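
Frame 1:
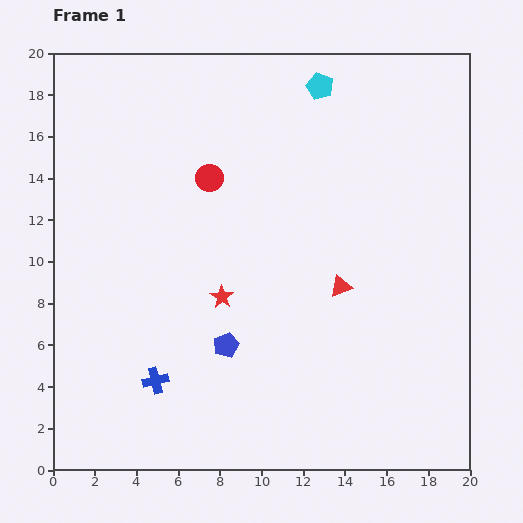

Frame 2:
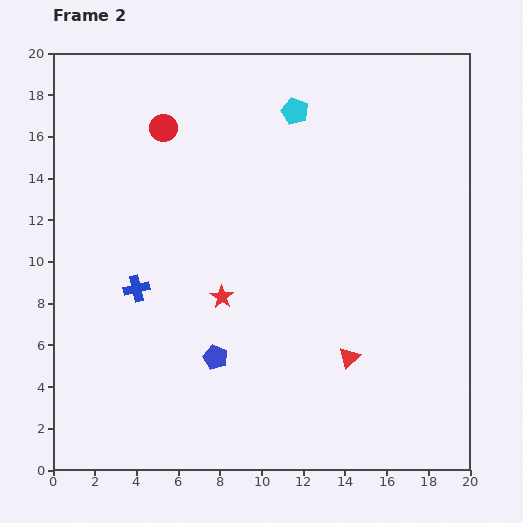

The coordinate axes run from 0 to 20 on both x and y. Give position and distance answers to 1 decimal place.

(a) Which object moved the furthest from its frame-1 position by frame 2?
the blue cross

(moved 4.5; next 3.4)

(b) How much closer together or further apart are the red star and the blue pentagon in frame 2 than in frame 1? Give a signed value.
+0.6

Distance in frame 1: 2.3. Distance in frame 2: 2.9.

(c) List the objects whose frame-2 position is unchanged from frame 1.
the red star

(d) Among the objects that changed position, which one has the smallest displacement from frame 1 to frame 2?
the blue pentagon

(moved 0.8)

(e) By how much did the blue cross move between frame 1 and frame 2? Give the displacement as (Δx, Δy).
(-0.9, 4.4)

The blue cross was at (4.9, 4.3) in frame 1 and (4.0, 8.7) in frame 2.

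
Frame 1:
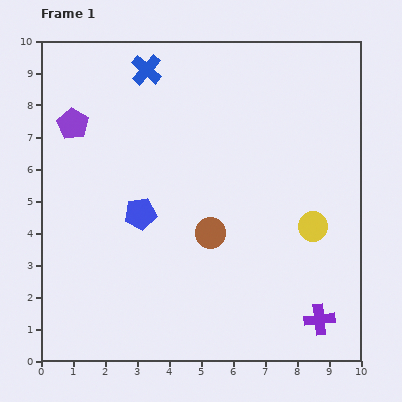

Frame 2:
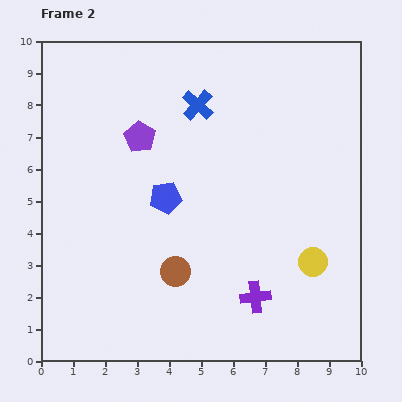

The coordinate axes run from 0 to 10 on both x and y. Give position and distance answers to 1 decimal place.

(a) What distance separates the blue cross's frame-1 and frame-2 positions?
1.9

The blue cross moved from (3.3, 9.1) to (4.9, 8.0), a distance of √(1.6² + 1.1²) ≈ 1.9.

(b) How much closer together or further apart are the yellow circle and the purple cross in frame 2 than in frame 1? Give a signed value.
-0.8

Distance in frame 1: 2.9. Distance in frame 2: 2.1.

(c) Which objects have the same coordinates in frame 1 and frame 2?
none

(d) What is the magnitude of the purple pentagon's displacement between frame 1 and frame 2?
2.1

The purple pentagon moved from (1.0, 7.4) to (3.1, 7.0), a distance of √(2.1² + 0.4²) ≈ 2.1.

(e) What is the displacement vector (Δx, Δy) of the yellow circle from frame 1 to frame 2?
(0.0, -1.1)

The yellow circle was at (8.5, 4.2) in frame 1 and (8.5, 3.1) in frame 2.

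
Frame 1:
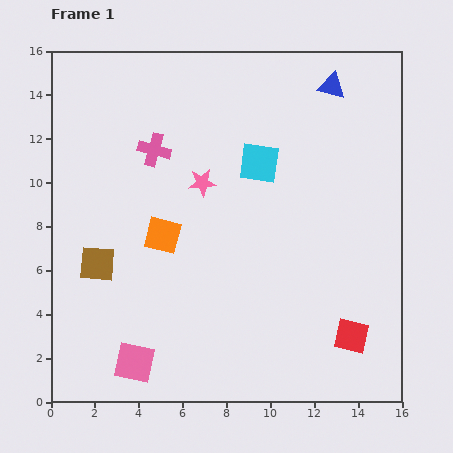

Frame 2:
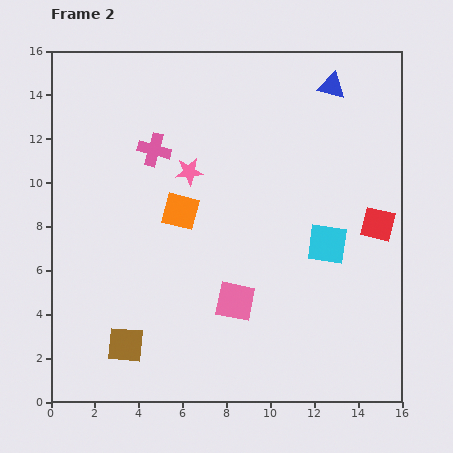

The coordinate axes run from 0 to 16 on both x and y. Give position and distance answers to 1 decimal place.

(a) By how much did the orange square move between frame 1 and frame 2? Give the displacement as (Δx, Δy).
(0.8, 1.1)

The orange square was at (5.1, 7.6) in frame 1 and (5.9, 8.7) in frame 2.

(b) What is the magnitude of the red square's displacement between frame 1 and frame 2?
5.2

The red square moved from (13.7, 3.0) to (14.9, 8.1), a distance of √(1.2² + 5.1²) ≈ 5.2.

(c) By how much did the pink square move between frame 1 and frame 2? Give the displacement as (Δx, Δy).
(4.6, 2.8)

The pink square was at (3.8, 1.8) in frame 1 and (8.4, 4.6) in frame 2.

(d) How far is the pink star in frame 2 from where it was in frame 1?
0.8

The pink star moved from (6.9, 10.0) to (6.3, 10.5), a distance of √(0.6² + 0.5²) ≈ 0.8.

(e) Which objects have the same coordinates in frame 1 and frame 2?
the pink cross, the blue triangle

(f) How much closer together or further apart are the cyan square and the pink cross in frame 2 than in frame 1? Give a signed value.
+4.2

Distance in frame 1: 4.8. Distance in frame 2: 9.0.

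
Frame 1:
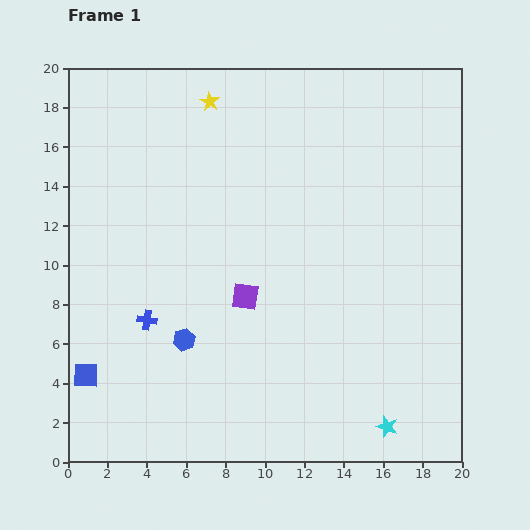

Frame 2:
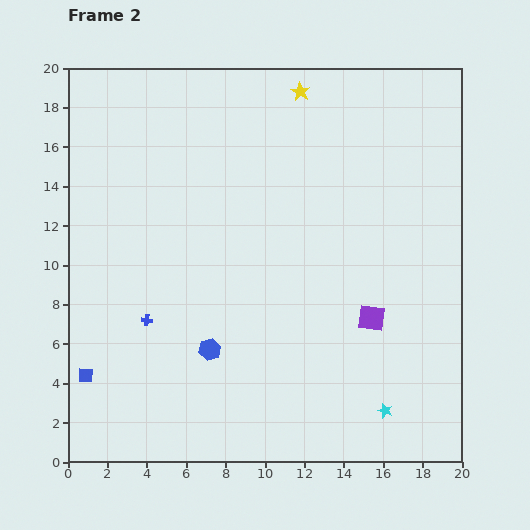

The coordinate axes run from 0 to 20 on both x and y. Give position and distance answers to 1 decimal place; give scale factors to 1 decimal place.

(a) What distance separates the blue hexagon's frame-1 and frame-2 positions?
1.4

The blue hexagon moved from (5.9, 6.2) to (7.2, 5.7), a distance of √(1.3² + 0.5²) ≈ 1.4.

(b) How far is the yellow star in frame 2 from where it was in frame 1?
4.6

The yellow star moved from (7.2, 18.3) to (11.8, 18.8), a distance of √(4.6² + 0.5²) ≈ 4.6.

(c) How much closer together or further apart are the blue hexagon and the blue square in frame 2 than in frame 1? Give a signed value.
+1.1

Distance in frame 1: 5.3. Distance in frame 2: 6.4.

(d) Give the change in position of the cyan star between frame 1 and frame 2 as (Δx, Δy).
(-0.1, 0.8)

The cyan star was at (16.2, 1.8) in frame 1 and (16.1, 2.6) in frame 2.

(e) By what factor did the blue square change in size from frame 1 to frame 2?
0.6×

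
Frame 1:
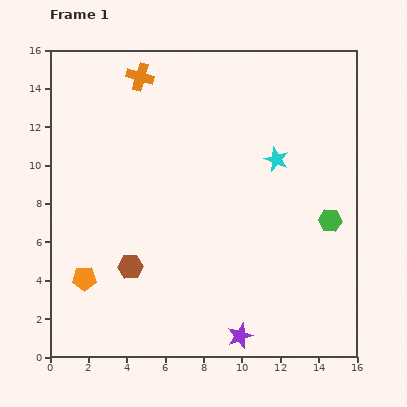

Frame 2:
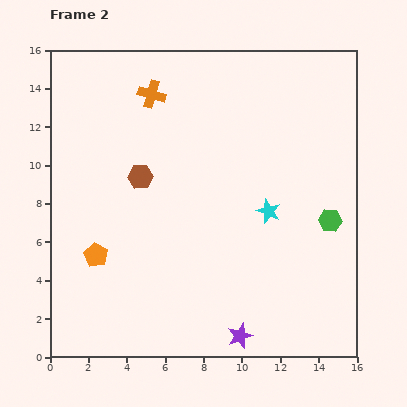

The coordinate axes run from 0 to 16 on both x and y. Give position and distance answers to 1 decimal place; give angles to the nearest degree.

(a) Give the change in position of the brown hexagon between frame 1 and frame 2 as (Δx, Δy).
(0.5, 4.7)

The brown hexagon was at (4.2, 4.7) in frame 1 and (4.7, 9.4) in frame 2.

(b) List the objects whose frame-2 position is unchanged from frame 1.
the purple star, the green hexagon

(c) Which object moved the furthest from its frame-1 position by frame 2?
the brown hexagon

(moved 4.7; next 2.7)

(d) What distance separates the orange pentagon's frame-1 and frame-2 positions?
1.3

The orange pentagon moved from (1.8, 4.1) to (2.4, 5.3), a distance of √(0.6² + 1.2²) ≈ 1.3.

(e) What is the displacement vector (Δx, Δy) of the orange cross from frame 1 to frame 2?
(0.6, -0.9)

The orange cross was at (4.7, 14.6) in frame 1 and (5.3, 13.7) in frame 2.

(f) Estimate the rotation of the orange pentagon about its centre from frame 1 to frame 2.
30° clockwise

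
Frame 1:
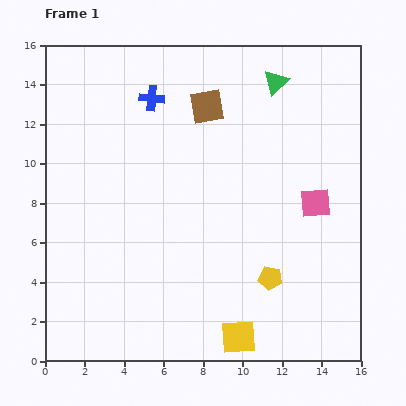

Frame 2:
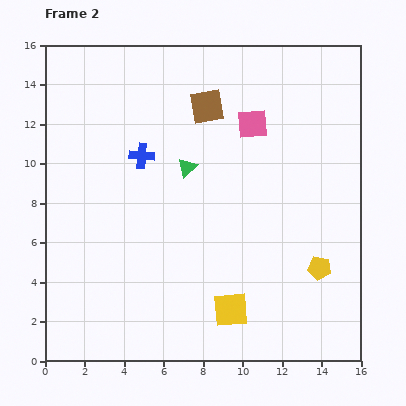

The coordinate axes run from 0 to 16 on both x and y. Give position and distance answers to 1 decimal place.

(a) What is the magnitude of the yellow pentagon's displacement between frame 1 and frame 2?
2.5

The yellow pentagon moved from (11.4, 4.2) to (13.9, 4.7), a distance of √(2.5² + 0.5²) ≈ 2.5.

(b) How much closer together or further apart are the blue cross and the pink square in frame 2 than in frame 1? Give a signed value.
-4.0

Distance in frame 1: 9.8. Distance in frame 2: 5.8.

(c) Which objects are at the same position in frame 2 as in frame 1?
the brown square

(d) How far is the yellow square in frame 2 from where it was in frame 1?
1.5

The yellow square moved from (9.8, 1.2) to (9.4, 2.6), a distance of √(0.4² + 1.4²) ≈ 1.5.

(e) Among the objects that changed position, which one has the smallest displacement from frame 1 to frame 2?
the yellow square

(moved 1.5)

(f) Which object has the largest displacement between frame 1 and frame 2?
the green triangle

(moved 6.2; next 5.1)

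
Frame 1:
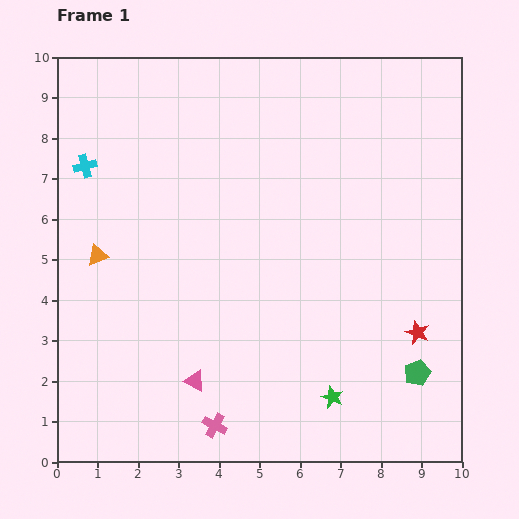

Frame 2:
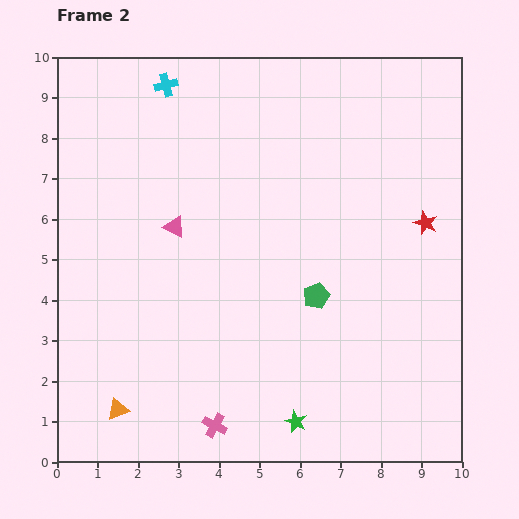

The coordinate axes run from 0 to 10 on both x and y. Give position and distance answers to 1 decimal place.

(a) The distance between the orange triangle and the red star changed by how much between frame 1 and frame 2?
+0.8

Distance in frame 1: 8.1. Distance in frame 2: 8.9.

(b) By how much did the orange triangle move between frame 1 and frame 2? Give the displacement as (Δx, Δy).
(0.5, -3.8)

The orange triangle was at (1.0, 5.1) in frame 1 and (1.5, 1.3) in frame 2.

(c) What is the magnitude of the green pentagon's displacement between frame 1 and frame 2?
3.1

The green pentagon moved from (8.9, 2.2) to (6.4, 4.1), a distance of √(2.5² + 1.9²) ≈ 3.1.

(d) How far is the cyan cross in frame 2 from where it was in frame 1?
2.8

The cyan cross moved from (0.7, 7.3) to (2.7, 9.3), a distance of √(2.0² + 2.0²) ≈ 2.8.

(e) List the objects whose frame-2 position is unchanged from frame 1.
the pink cross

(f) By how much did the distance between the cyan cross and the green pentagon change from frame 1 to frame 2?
-3.3

Distance in frame 1: 9.7. Distance in frame 2: 6.4.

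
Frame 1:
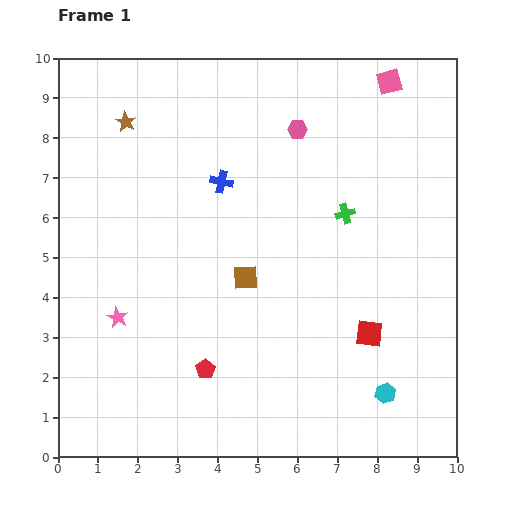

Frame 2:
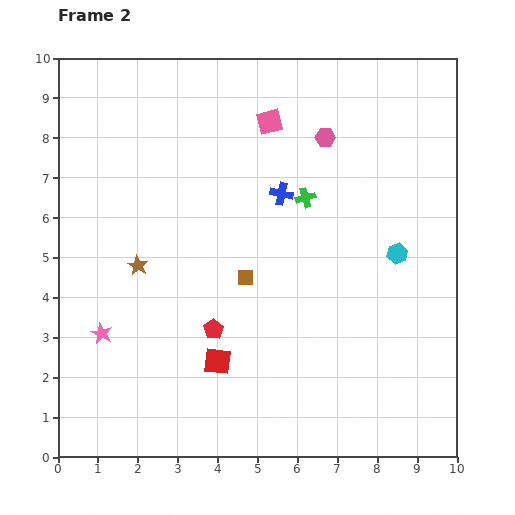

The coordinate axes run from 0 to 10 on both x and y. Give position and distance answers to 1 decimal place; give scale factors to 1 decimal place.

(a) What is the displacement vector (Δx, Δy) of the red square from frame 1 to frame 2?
(-3.8, -0.7)

The red square was at (7.8, 3.1) in frame 1 and (4.0, 2.4) in frame 2.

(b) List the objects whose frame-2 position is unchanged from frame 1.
the brown square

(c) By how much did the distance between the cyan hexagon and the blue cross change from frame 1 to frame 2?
-3.4

Distance in frame 1: 6.7. Distance in frame 2: 3.3.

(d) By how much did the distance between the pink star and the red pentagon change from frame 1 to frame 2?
+0.2

Distance in frame 1: 2.6. Distance in frame 2: 2.8.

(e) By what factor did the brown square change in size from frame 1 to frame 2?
0.6×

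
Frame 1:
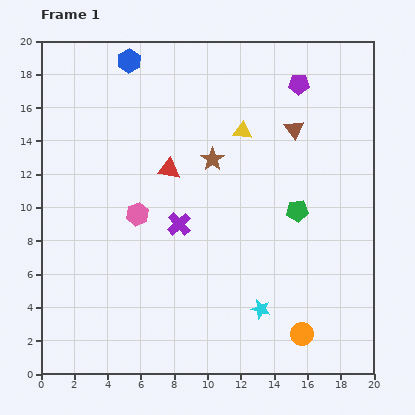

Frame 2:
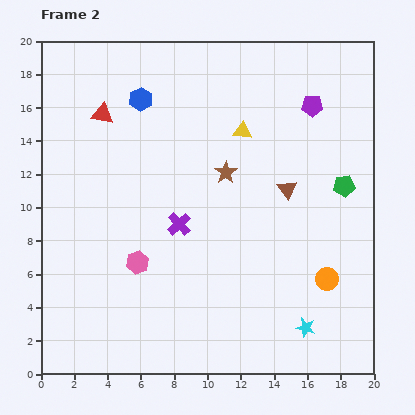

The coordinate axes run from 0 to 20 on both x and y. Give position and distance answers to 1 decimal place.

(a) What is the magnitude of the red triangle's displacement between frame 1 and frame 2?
5.2

The red triangle moved from (7.7, 12.3) to (3.7, 15.6), a distance of √(4.0² + 3.3²) ≈ 5.2.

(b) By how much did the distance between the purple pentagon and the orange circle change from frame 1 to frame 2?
-4.6

Distance in frame 1: 15.0. Distance in frame 2: 10.4.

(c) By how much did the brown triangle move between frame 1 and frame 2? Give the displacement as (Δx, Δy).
(-0.4, -3.6)

The brown triangle was at (15.2, 14.7) in frame 1 and (14.8, 11.1) in frame 2.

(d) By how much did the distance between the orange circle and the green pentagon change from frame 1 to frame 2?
-1.7

Distance in frame 1: 7.4. Distance in frame 2: 5.7.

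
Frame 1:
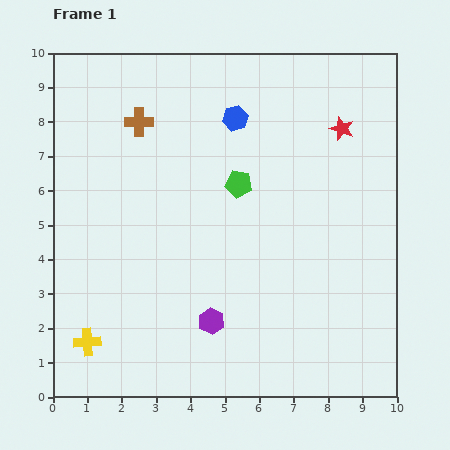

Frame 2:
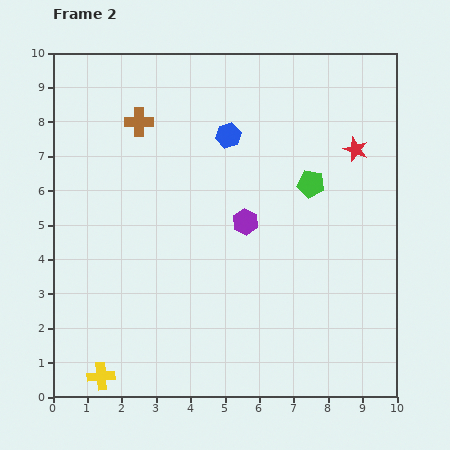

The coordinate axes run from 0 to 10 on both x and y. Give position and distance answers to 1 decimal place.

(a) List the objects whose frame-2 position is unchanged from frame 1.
the brown cross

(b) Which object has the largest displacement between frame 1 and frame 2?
the purple hexagon

(moved 3.1; next 2.1)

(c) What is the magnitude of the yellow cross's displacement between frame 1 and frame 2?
1.1

The yellow cross moved from (1.0, 1.6) to (1.4, 0.6), a distance of √(0.4² + 1.0²) ≈ 1.1.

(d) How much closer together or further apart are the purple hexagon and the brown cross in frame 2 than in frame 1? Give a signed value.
-2.0

Distance in frame 1: 6.2. Distance in frame 2: 4.2.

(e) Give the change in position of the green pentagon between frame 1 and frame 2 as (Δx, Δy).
(2.1, 0.0)

The green pentagon was at (5.4, 6.2) in frame 1 and (7.5, 6.2) in frame 2.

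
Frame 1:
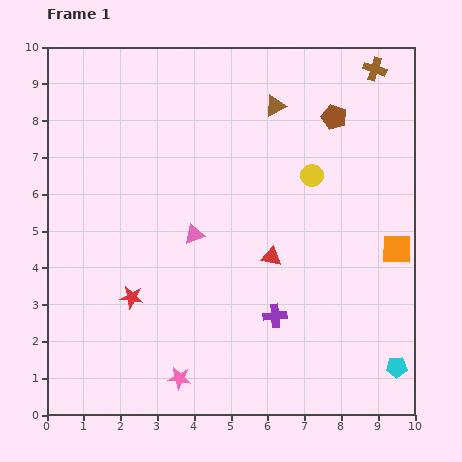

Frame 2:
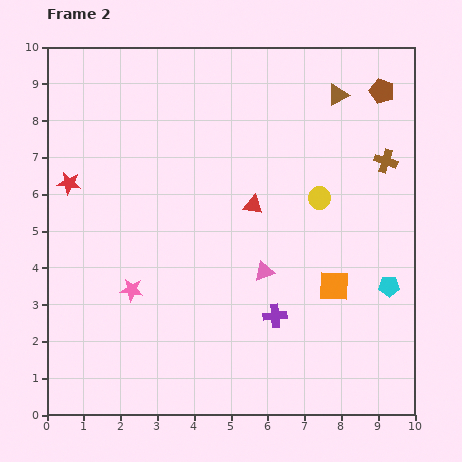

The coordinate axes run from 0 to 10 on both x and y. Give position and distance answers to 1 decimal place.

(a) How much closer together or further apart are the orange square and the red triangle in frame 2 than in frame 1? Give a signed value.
-0.3

Distance in frame 1: 3.4. Distance in frame 2: 3.1.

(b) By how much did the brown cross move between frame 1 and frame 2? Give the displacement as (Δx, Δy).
(0.3, -2.5)

The brown cross was at (8.9, 9.4) in frame 1 and (9.2, 6.9) in frame 2.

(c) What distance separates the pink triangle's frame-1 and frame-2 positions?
2.1

The pink triangle moved from (4.0, 4.9) to (5.9, 3.9), a distance of √(1.9² + 1.0²) ≈ 2.1.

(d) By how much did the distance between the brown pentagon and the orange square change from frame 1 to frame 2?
+1.5

Distance in frame 1: 4.0. Distance in frame 2: 5.5.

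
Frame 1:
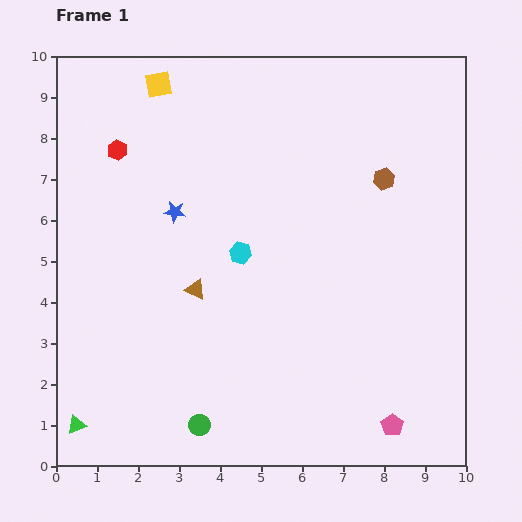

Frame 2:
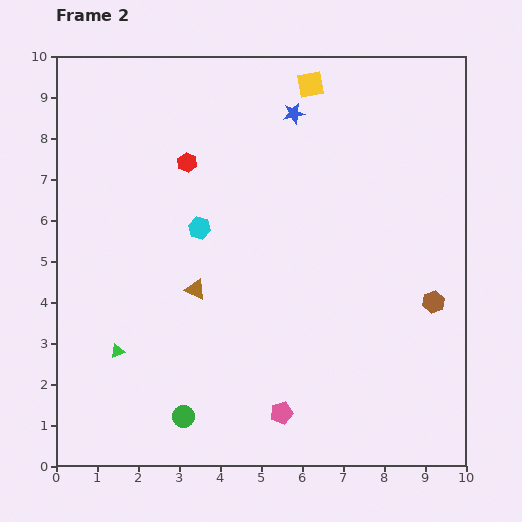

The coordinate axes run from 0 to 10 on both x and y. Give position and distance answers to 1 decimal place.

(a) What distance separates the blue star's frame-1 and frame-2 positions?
3.8

The blue star moved from (2.9, 6.2) to (5.8, 8.6), a distance of √(2.9² + 2.4²) ≈ 3.8.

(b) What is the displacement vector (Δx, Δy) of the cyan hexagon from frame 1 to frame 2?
(-1.0, 0.6)

The cyan hexagon was at (4.5, 5.2) in frame 1 and (3.5, 5.8) in frame 2.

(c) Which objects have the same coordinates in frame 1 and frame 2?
the brown triangle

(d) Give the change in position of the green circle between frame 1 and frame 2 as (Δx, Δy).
(-0.4, 0.2)

The green circle was at (3.5, 1.0) in frame 1 and (3.1, 1.2) in frame 2.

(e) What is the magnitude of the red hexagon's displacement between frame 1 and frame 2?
1.7

The red hexagon moved from (1.5, 7.7) to (3.2, 7.4), a distance of √(1.7² + 0.3²) ≈ 1.7.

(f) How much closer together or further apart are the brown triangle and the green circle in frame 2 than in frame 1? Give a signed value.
-0.2

Distance in frame 1: 3.3. Distance in frame 2: 3.1.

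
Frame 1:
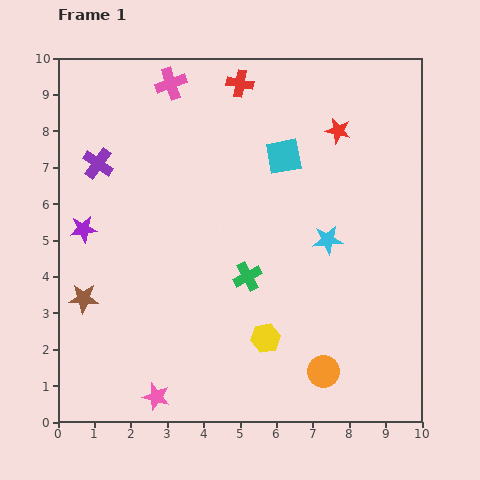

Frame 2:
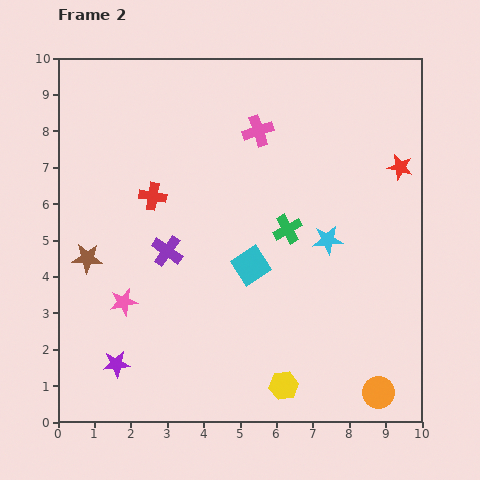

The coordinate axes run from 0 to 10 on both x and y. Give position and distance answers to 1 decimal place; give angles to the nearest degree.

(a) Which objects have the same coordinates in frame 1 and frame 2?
the cyan star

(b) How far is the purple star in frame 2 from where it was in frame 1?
3.8

The purple star moved from (0.7, 5.3) to (1.6, 1.6), a distance of √(0.9² + 3.7²) ≈ 3.8.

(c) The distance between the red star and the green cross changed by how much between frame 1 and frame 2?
-1.2

Distance in frame 1: 4.7. Distance in frame 2: 3.5.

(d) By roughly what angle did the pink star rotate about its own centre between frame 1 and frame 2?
28° counter-clockwise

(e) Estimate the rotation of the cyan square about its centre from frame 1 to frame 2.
22° counter-clockwise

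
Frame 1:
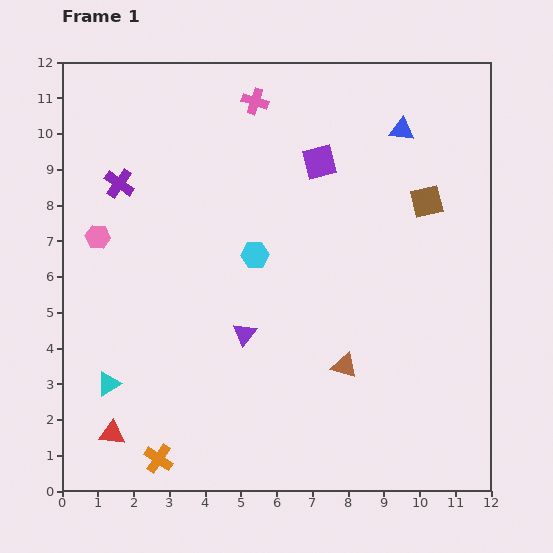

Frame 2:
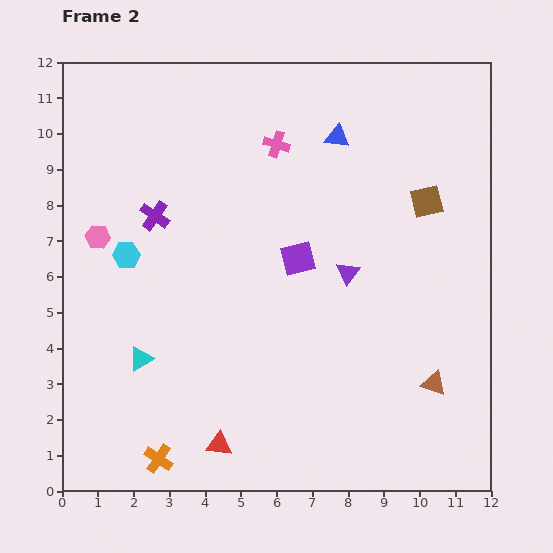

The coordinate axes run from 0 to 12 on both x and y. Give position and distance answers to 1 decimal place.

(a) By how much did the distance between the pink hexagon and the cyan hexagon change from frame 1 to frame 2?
-3.5

Distance in frame 1: 4.4. Distance in frame 2: 0.9.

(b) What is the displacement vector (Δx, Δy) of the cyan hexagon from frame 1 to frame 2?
(-3.6, 0.0)

The cyan hexagon was at (5.4, 6.6) in frame 1 and (1.8, 6.6) in frame 2.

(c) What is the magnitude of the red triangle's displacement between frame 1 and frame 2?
3.0

The red triangle moved from (1.4, 1.6) to (4.4, 1.3), a distance of √(3.0² + 0.3²) ≈ 3.0.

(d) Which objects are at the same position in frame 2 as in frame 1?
the pink hexagon, the brown square, the orange cross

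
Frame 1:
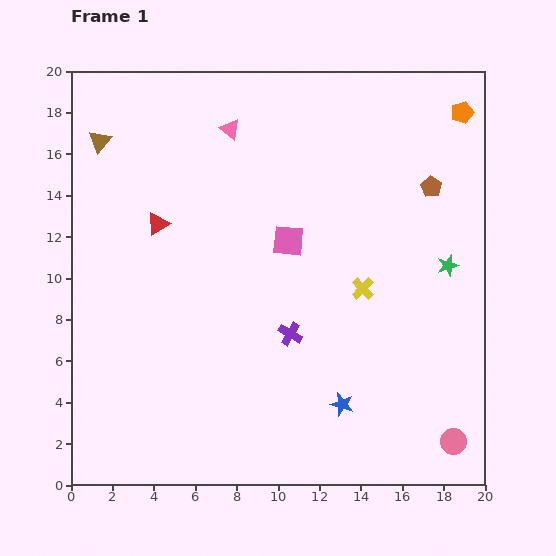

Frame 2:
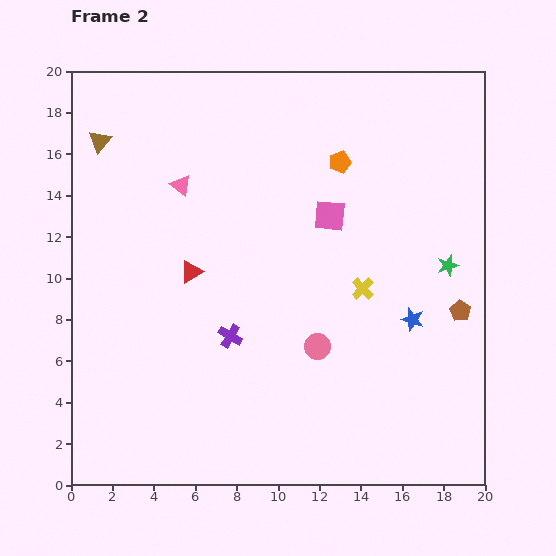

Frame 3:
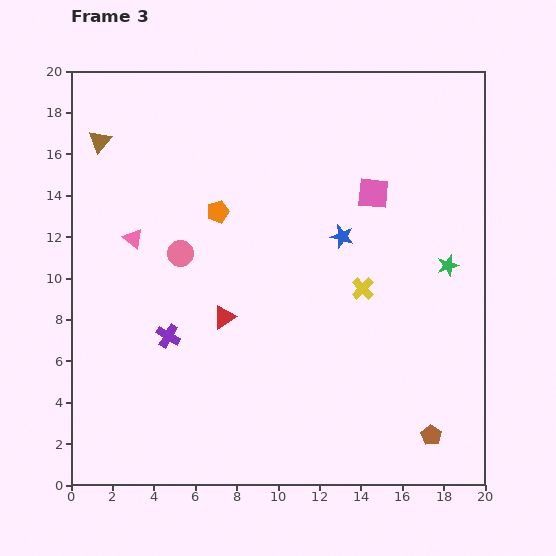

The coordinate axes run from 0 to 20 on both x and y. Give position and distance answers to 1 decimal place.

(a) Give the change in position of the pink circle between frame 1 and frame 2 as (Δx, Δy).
(-6.6, 4.6)

The pink circle was at (18.5, 2.1) in frame 1 and (11.9, 6.7) in frame 2.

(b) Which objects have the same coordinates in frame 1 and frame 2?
the green star, the yellow cross, the brown triangle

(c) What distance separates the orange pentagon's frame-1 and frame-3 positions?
12.7

The orange pentagon moved from (18.9, 18.0) to (7.1, 13.2), a distance of √(11.8² + 4.8²) ≈ 12.7.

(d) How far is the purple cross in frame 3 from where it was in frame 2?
3.0

The purple cross moved from (7.7, 7.2) to (4.7, 7.2), a distance of √(3.0² + 0.0²) ≈ 3.0.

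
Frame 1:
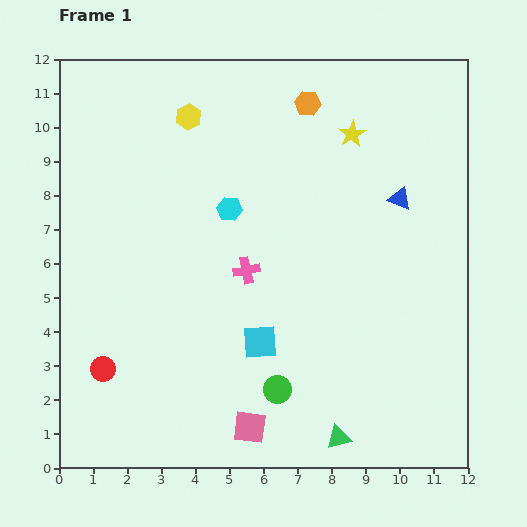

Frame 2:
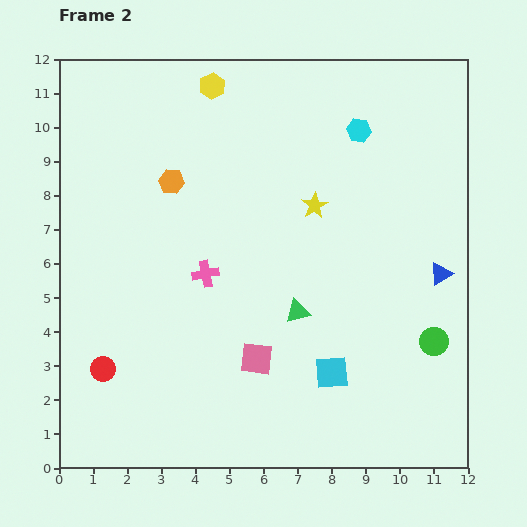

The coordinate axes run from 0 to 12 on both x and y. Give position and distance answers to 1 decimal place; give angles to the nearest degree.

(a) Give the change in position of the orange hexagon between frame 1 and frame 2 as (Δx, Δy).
(-4.0, -2.3)

The orange hexagon was at (7.3, 10.7) in frame 1 and (3.3, 8.4) in frame 2.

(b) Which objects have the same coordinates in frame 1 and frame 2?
the red circle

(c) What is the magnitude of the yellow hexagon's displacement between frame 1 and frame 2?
1.1

The yellow hexagon moved from (3.8, 10.3) to (4.5, 11.2), a distance of √(0.7² + 0.9²) ≈ 1.1.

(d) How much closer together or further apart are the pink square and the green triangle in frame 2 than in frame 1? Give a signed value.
-0.8

Distance in frame 1: 2.6. Distance in frame 2: 1.8.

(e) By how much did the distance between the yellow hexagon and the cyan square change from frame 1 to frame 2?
+2.2

Distance in frame 1: 6.9. Distance in frame 2: 9.1.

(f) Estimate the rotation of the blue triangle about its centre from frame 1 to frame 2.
52° counter-clockwise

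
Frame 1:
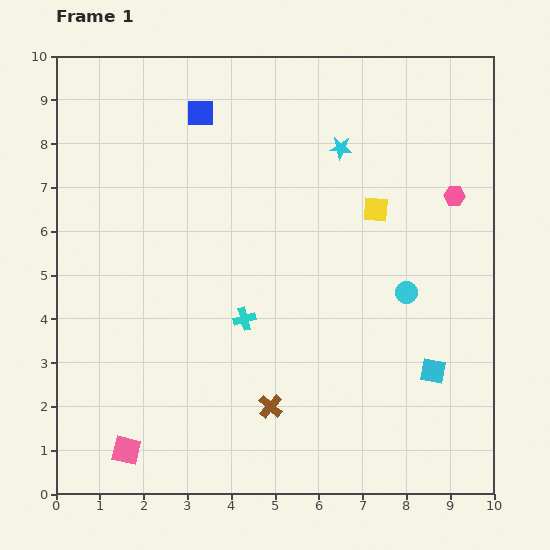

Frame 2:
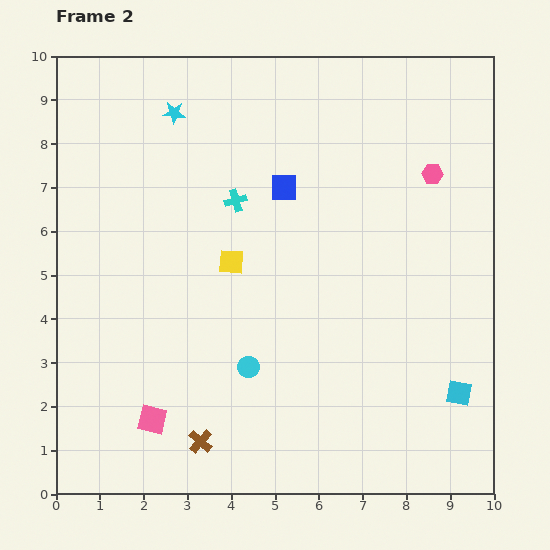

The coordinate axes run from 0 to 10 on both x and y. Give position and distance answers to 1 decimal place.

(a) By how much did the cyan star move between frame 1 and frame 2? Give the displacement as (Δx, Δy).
(-3.8, 0.8)

The cyan star was at (6.5, 7.9) in frame 1 and (2.7, 8.7) in frame 2.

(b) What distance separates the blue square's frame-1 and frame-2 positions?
2.5

The blue square moved from (3.3, 8.7) to (5.2, 7.0), a distance of √(1.9² + 1.7²) ≈ 2.5.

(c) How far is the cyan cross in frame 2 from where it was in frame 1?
2.7

The cyan cross moved from (4.3, 4.0) to (4.1, 6.7), a distance of √(0.2² + 2.7²) ≈ 2.7.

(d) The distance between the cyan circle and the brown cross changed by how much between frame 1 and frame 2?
-2.0

Distance in frame 1: 4.0. Distance in frame 2: 2.0.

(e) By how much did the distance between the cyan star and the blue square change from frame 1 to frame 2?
-0.3

Distance in frame 1: 3.3. Distance in frame 2: 3.0.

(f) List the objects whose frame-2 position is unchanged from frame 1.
none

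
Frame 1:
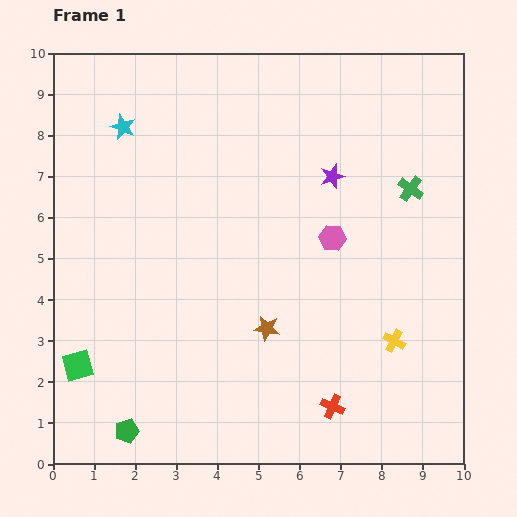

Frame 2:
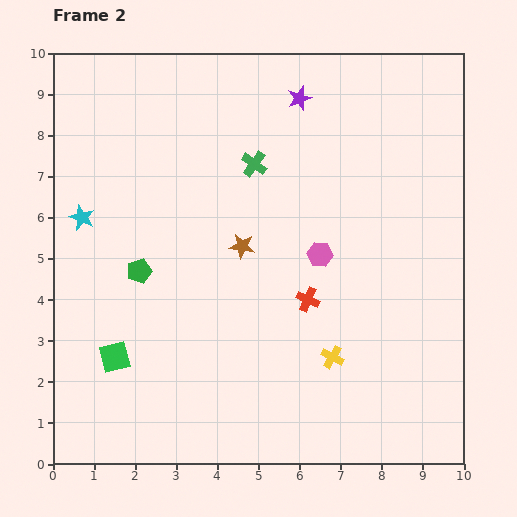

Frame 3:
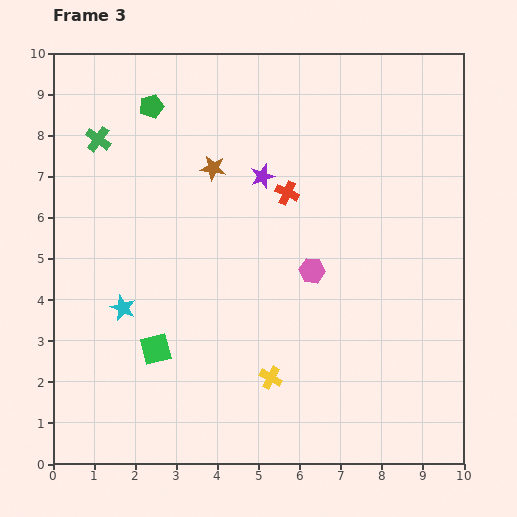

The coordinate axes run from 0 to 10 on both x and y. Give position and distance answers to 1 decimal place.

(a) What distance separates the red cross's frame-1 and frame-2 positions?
2.7

The red cross moved from (6.8, 1.4) to (6.2, 4.0), a distance of √(0.6² + 2.6²) ≈ 2.7.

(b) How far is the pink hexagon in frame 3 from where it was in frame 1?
0.9

The pink hexagon moved from (6.8, 5.5) to (6.3, 4.7), a distance of √(0.5² + 0.8²) ≈ 0.9.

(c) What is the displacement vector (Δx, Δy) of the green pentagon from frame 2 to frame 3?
(0.3, 4.0)

The green pentagon was at (2.1, 4.7) in frame 2 and (2.4, 8.7) in frame 3.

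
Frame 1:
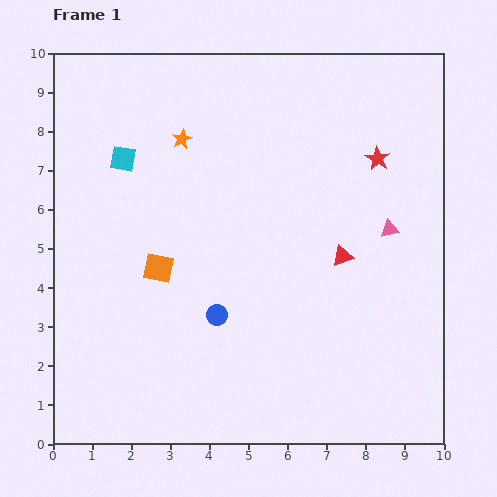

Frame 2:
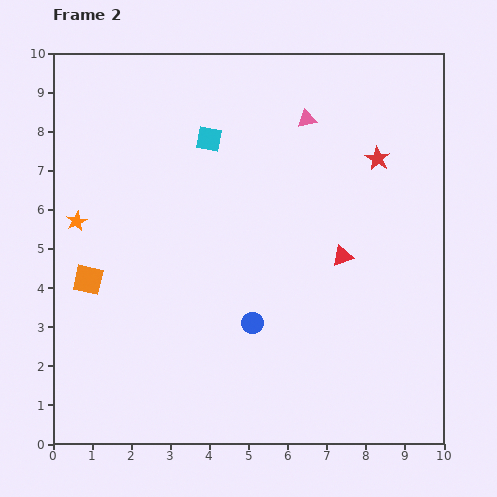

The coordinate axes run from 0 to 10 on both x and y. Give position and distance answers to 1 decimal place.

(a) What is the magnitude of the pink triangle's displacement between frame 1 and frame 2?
3.5

The pink triangle moved from (8.6, 5.5) to (6.5, 8.3), a distance of √(2.1² + 2.8²) ≈ 3.5.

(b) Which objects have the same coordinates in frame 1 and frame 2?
the red star, the red triangle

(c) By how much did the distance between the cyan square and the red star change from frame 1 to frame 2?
-2.2

Distance in frame 1: 6.5. Distance in frame 2: 4.3.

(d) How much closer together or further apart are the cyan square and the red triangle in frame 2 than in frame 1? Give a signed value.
-1.6

Distance in frame 1: 6.1. Distance in frame 2: 4.5.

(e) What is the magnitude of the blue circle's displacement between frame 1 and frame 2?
0.9

The blue circle moved from (4.2, 3.3) to (5.1, 3.1), a distance of √(0.9² + 0.2²) ≈ 0.9.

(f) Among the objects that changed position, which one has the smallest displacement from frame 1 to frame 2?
the blue circle

(moved 0.9)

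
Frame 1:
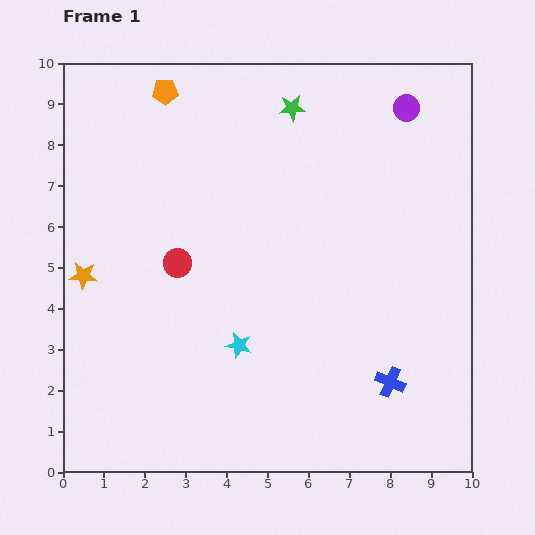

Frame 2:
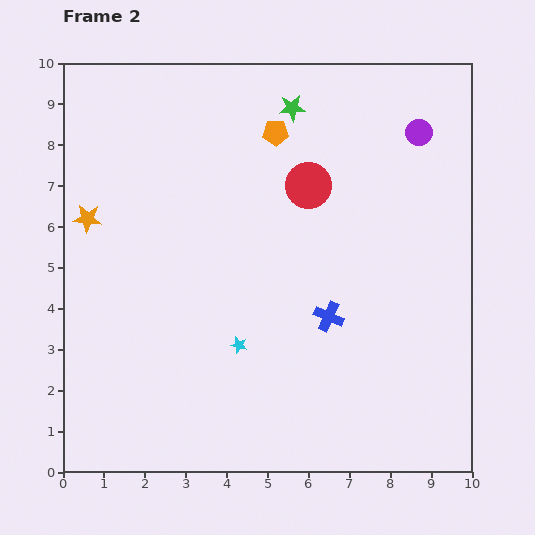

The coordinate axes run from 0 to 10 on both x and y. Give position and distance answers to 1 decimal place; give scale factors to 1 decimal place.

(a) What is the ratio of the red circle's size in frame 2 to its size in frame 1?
1.6×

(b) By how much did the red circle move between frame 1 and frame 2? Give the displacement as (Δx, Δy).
(3.2, 1.9)

The red circle was at (2.8, 5.1) in frame 1 and (6.0, 7.0) in frame 2.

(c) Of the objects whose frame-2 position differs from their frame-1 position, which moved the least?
the purple circle

(moved 0.7)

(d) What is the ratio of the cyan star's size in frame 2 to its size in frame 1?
0.6×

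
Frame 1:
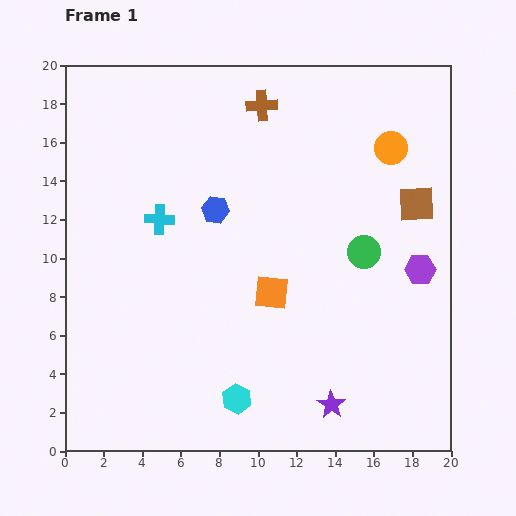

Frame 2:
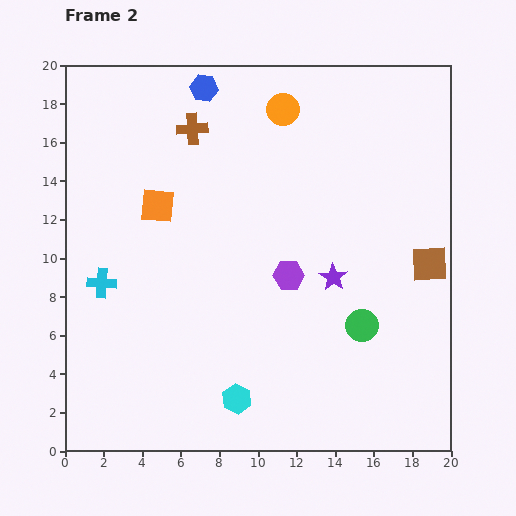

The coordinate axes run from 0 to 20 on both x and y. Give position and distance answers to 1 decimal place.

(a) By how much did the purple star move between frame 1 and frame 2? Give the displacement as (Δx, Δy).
(0.1, 6.6)

The purple star was at (13.8, 2.4) in frame 1 and (13.9, 9.0) in frame 2.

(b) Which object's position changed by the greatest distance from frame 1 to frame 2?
the orange square

(moved 7.4; next 6.8)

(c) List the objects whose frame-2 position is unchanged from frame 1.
the cyan hexagon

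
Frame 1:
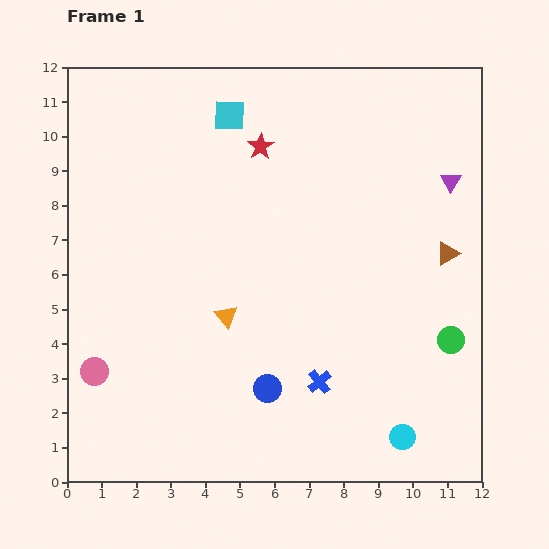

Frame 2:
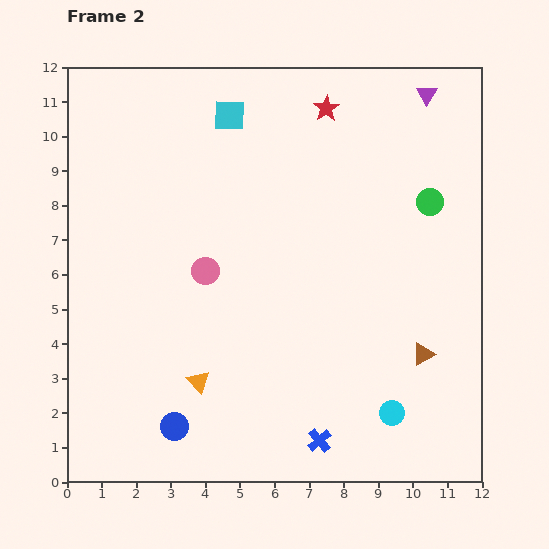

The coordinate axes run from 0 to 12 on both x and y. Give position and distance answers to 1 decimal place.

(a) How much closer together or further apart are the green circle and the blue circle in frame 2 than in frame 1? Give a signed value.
+4.3

Distance in frame 1: 5.5. Distance in frame 2: 9.8.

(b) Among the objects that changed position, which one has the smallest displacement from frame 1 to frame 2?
the cyan circle

(moved 0.8)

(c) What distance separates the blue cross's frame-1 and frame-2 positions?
1.7

The blue cross moved from (7.3, 2.9) to (7.3, 1.2), a distance of √(0.0² + 1.7²) ≈ 1.7.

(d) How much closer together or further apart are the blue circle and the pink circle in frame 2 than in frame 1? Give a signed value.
-0.4

Distance in frame 1: 5.0. Distance in frame 2: 4.6.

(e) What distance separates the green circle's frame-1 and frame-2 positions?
4.0

The green circle moved from (11.1, 4.1) to (10.5, 8.1), a distance of √(0.6² + 4.0²) ≈ 4.0.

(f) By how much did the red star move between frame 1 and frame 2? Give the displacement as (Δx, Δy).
(1.9, 1.1)

The red star was at (5.6, 9.7) in frame 1 and (7.5, 10.8) in frame 2.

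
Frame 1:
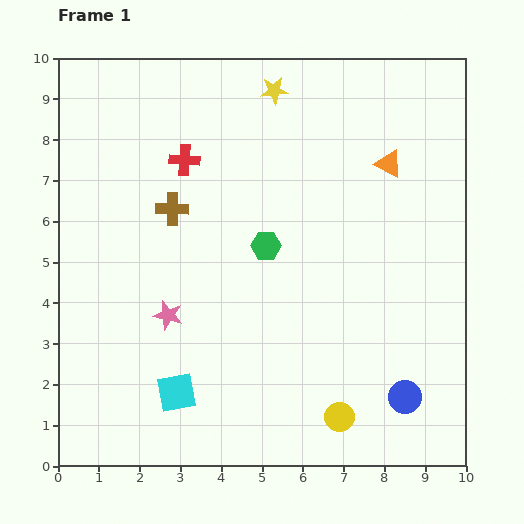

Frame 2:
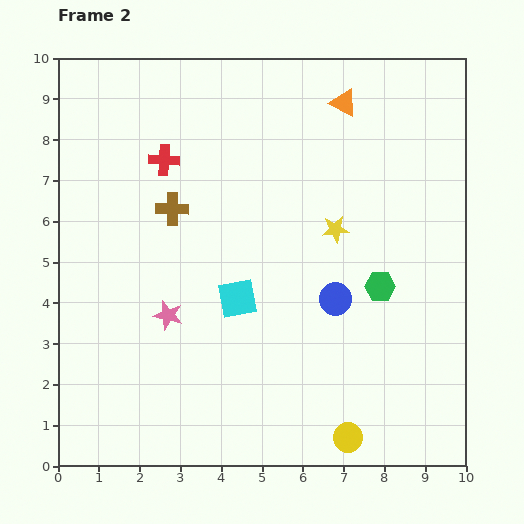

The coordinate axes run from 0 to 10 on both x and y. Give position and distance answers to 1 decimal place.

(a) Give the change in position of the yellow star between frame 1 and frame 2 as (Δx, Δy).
(1.5, -3.4)

The yellow star was at (5.3, 9.2) in frame 1 and (6.8, 5.8) in frame 2.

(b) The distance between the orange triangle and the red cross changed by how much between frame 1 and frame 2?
-0.4

Distance in frame 1: 5.0. Distance in frame 2: 4.6.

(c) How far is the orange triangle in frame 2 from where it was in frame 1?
1.9

The orange triangle moved from (8.1, 7.4) to (7.0, 8.9), a distance of √(1.1² + 1.5²) ≈ 1.9.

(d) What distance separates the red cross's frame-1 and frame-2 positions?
0.5

The red cross moved from (3.1, 7.5) to (2.6, 7.5), a distance of √(0.5² + 0.0²) ≈ 0.5.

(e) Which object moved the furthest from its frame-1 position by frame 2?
the yellow star

(moved 3.7; next 3.0)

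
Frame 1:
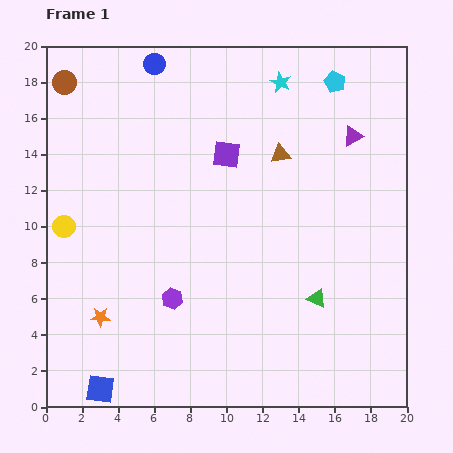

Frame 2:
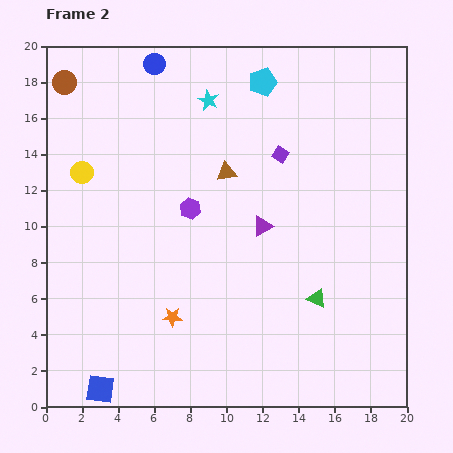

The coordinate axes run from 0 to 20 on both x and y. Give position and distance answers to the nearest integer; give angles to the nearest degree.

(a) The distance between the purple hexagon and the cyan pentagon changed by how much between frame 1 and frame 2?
-7

Distance in frame 1: 15. Distance in frame 2: 8.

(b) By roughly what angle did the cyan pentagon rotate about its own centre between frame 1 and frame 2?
31° clockwise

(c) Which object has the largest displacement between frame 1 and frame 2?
the purple triangle

(moved 7; next 5)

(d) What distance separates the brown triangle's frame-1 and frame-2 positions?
3

The brown triangle moved from (13, 14) to (10, 13), a distance of √(3² + 1²) ≈ 3.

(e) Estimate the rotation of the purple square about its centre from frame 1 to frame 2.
26° clockwise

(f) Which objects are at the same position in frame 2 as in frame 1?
the brown circle, the blue circle, the green triangle, the blue square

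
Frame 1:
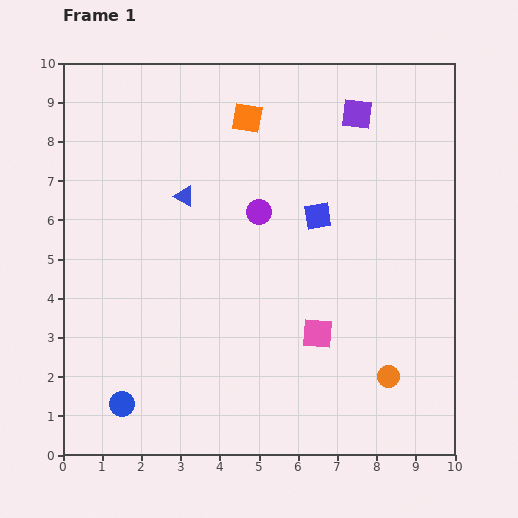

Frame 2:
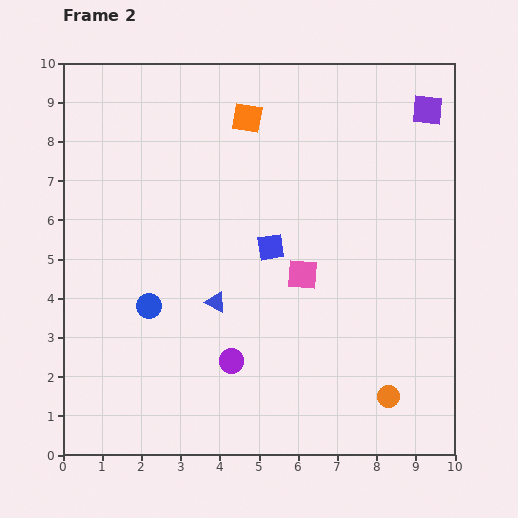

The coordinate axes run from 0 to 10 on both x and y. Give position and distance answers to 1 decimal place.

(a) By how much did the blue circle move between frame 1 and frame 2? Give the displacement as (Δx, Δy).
(0.7, 2.5)

The blue circle was at (1.5, 1.3) in frame 1 and (2.2, 3.8) in frame 2.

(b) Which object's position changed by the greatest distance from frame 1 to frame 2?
the purple circle

(moved 3.9; next 2.8)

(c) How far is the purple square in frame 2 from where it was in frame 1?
1.8

The purple square moved from (7.5, 8.7) to (9.3, 8.8), a distance of √(1.8² + 0.1²) ≈ 1.8.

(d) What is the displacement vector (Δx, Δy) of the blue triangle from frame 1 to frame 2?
(0.8, -2.7)

The blue triangle was at (3.1, 6.6) in frame 1 and (3.9, 3.9) in frame 2.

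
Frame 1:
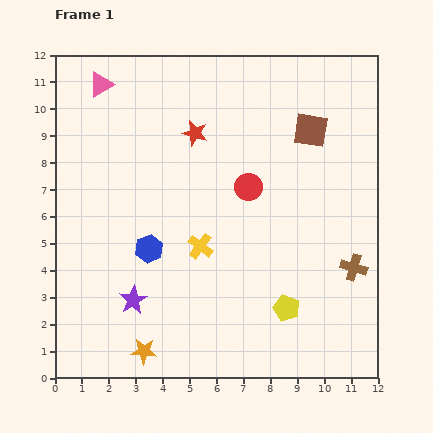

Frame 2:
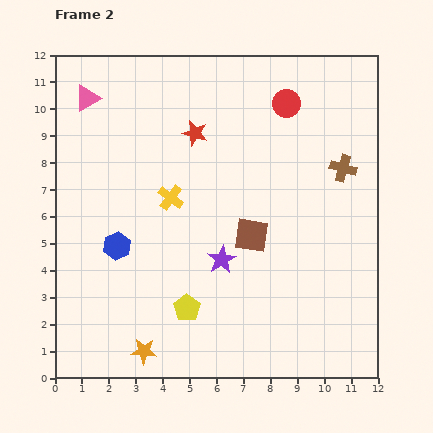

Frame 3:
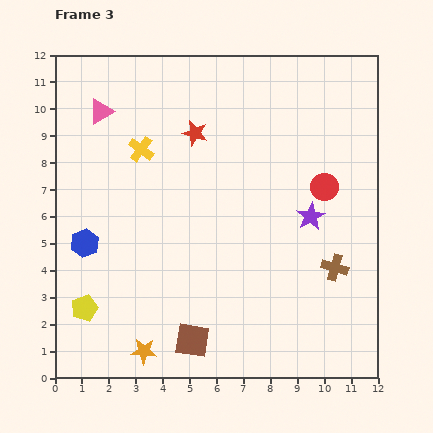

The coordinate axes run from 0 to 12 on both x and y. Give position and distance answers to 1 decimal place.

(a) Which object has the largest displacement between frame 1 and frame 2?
the brown square

(moved 4.5; next 3.7)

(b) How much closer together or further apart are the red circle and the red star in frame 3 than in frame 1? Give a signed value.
+2.4

Distance in frame 1: 2.8. Distance in frame 3: 5.2.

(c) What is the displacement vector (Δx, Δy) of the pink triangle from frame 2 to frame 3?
(0.5, -0.5)

The pink triangle was at (1.2, 10.4) in frame 2 and (1.7, 9.9) in frame 3.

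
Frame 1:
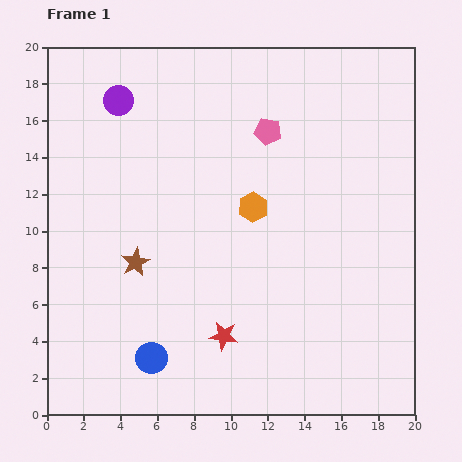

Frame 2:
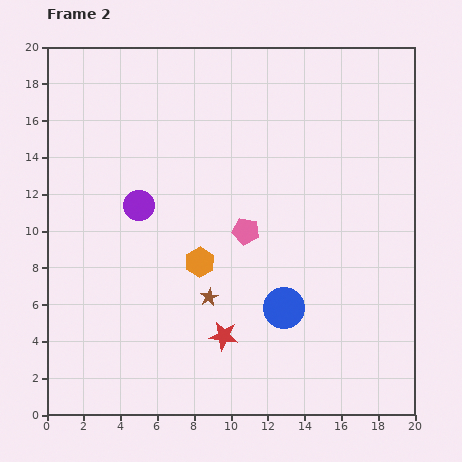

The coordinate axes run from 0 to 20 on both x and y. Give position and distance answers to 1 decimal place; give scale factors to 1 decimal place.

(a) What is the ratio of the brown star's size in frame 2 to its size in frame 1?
0.6×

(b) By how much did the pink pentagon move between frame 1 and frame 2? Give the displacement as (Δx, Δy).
(-1.2, -5.4)

The pink pentagon was at (12.0, 15.4) in frame 1 and (10.8, 10.0) in frame 2.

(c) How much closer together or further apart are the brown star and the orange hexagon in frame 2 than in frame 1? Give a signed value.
-5.1

Distance in frame 1: 7.1. Distance in frame 2: 2.0.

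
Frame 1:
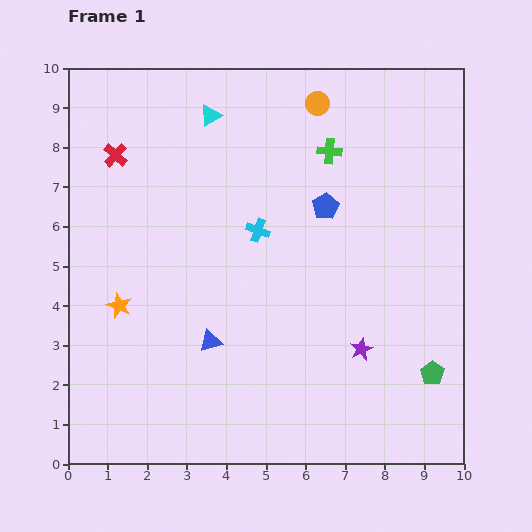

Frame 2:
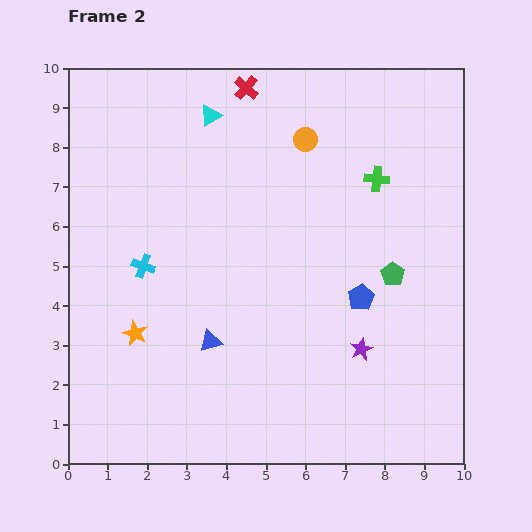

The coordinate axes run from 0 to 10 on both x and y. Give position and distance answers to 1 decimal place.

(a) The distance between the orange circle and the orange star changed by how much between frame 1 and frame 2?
-0.6

Distance in frame 1: 7.1. Distance in frame 2: 6.5.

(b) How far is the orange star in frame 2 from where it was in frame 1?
0.8

The orange star moved from (1.3, 4.0) to (1.7, 3.3), a distance of √(0.4² + 0.7²) ≈ 0.8.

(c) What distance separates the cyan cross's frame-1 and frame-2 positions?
3.0

The cyan cross moved from (4.8, 5.9) to (1.9, 5.0), a distance of √(2.9² + 0.9²) ≈ 3.0.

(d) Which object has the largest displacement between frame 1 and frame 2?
the red cross

(moved 3.7; next 3.0)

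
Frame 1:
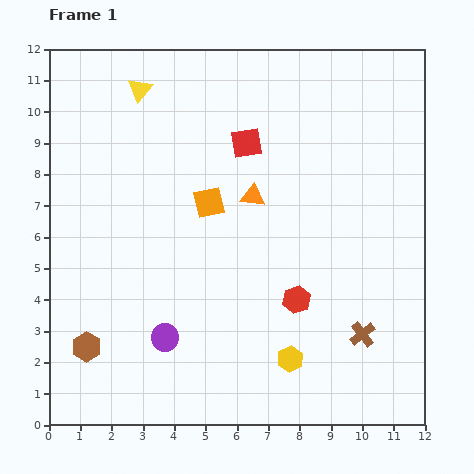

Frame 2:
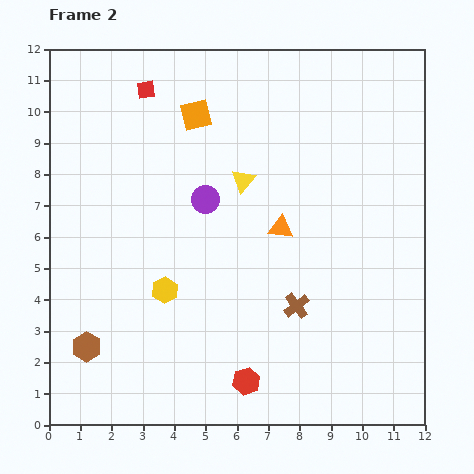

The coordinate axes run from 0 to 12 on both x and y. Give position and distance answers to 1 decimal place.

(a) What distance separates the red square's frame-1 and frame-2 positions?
3.6

The red square moved from (6.3, 9.0) to (3.1, 10.7), a distance of √(3.2² + 1.7²) ≈ 3.6.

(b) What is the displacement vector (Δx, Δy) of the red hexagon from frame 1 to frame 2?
(-1.6, -2.6)

The red hexagon was at (7.9, 4.0) in frame 1 and (6.3, 1.4) in frame 2.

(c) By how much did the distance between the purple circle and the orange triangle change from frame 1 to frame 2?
-2.7

Distance in frame 1: 5.3. Distance in frame 2: 2.6.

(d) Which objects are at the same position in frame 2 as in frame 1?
the brown hexagon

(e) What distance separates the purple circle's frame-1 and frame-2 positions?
4.6

The purple circle moved from (3.7, 2.8) to (5.0, 7.2), a distance of √(1.3² + 4.4²) ≈ 4.6.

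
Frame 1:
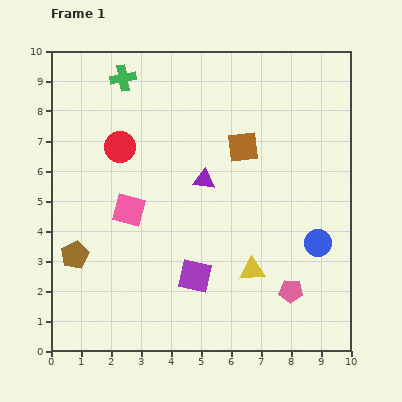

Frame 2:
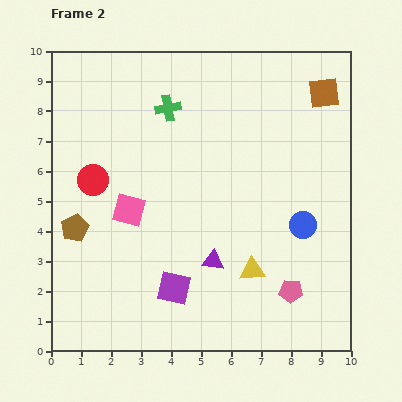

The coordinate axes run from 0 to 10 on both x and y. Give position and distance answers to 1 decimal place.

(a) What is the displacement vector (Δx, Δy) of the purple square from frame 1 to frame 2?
(-0.7, -0.4)

The purple square was at (4.8, 2.5) in frame 1 and (4.1, 2.1) in frame 2.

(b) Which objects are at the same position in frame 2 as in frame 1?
the pink pentagon, the yellow triangle, the pink square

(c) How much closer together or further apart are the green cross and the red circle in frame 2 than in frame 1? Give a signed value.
+1.2

Distance in frame 1: 2.3. Distance in frame 2: 3.5.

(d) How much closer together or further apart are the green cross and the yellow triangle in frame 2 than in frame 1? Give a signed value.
-1.6

Distance in frame 1: 7.7. Distance in frame 2: 6.1.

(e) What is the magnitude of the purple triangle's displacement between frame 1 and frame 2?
2.7

The purple triangle moved from (5.1, 5.7) to (5.4, 3.0), a distance of √(0.3² + 2.7²) ≈ 2.7.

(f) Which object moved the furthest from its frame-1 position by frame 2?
the brown square

(moved 3.2; next 2.7)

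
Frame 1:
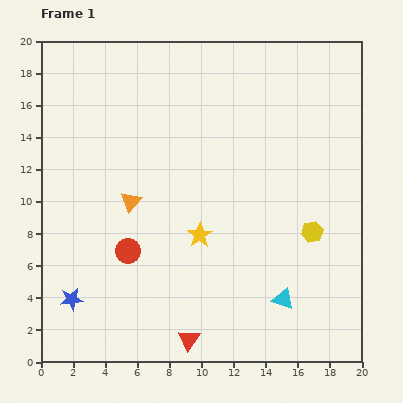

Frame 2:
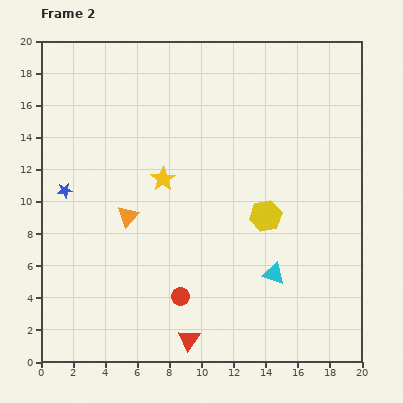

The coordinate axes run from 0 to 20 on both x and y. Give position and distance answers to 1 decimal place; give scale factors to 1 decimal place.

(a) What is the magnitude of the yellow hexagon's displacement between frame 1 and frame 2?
3.1

The yellow hexagon moved from (16.9, 8.1) to (14.0, 9.1), a distance of √(2.9² + 1.0²) ≈ 3.1.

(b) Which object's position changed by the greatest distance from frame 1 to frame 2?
the blue star

(moved 6.8; next 4.3)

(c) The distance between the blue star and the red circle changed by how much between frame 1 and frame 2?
+5.2

Distance in frame 1: 4.6. Distance in frame 2: 9.8.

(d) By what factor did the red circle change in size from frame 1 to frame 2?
0.7×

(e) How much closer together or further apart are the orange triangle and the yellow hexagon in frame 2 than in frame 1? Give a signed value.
-2.9

Distance in frame 1: 11.5. Distance in frame 2: 8.6.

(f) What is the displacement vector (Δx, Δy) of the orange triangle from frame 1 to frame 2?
(-0.2, -0.9)

The orange triangle was at (5.6, 10.0) in frame 1 and (5.4, 9.1) in frame 2.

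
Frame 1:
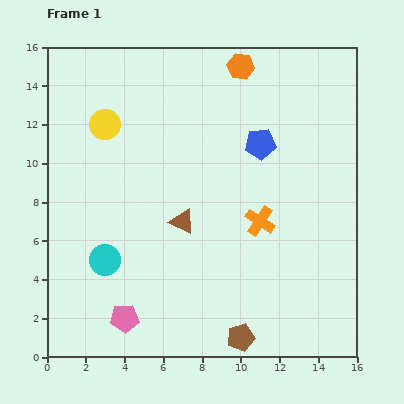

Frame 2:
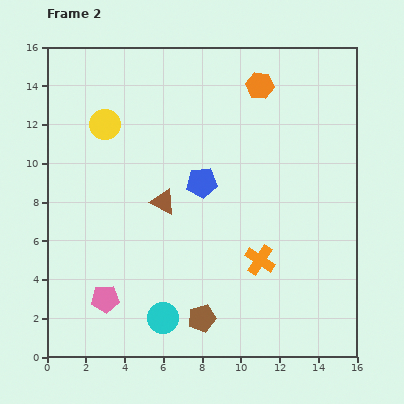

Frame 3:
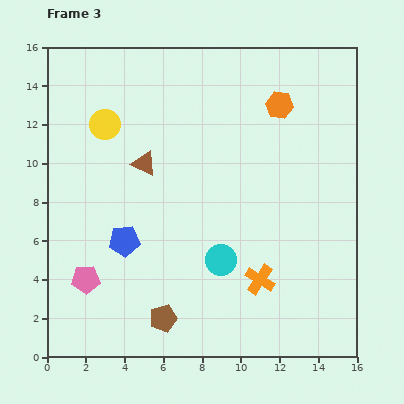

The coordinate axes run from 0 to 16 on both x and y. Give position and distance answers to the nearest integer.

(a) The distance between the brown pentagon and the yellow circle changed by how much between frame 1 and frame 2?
-2

Distance in frame 1: 13. Distance in frame 2: 11.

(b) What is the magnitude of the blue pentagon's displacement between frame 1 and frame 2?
4

The blue pentagon moved from (11, 11) to (8, 9), a distance of √(3² + 2²) ≈ 4.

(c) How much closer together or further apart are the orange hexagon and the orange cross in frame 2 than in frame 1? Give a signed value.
+1

Distance in frame 1: 8. Distance in frame 2: 9.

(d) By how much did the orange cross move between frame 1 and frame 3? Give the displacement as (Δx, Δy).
(0, -3)

The orange cross was at (11, 7) in frame 1 and (11, 4) in frame 3.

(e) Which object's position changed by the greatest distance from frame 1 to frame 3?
the blue pentagon

(moved 9; next 6)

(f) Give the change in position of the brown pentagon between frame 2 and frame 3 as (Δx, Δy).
(-2, 0)

The brown pentagon was at (8, 2) in frame 2 and (6, 2) in frame 3.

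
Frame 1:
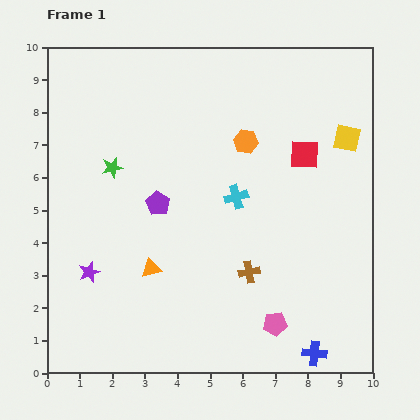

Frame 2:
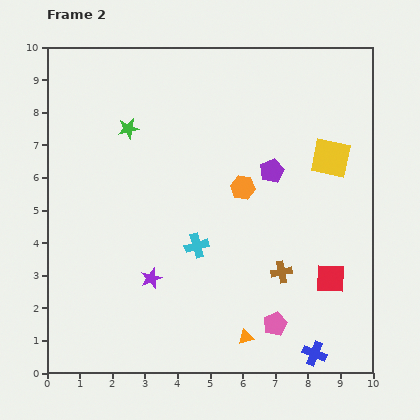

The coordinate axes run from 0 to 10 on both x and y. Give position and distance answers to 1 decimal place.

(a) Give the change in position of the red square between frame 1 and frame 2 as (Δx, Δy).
(0.8, -3.8)

The red square was at (7.9, 6.7) in frame 1 and (8.7, 2.9) in frame 2.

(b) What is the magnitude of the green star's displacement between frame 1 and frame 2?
1.3

The green star moved from (2.0, 6.3) to (2.5, 7.5), a distance of √(0.5² + 1.2²) ≈ 1.3.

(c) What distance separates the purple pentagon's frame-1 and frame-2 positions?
3.6

The purple pentagon moved from (3.4, 5.2) to (6.9, 6.2), a distance of √(3.5² + 1.0²) ≈ 3.6.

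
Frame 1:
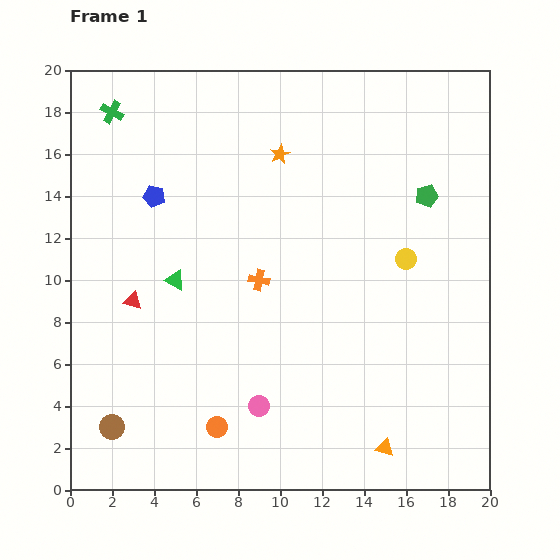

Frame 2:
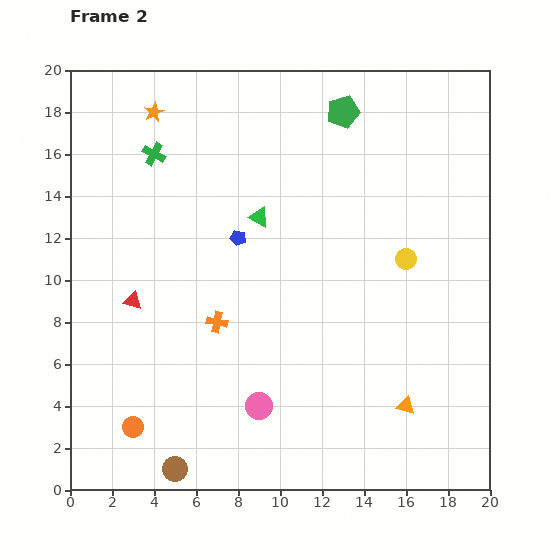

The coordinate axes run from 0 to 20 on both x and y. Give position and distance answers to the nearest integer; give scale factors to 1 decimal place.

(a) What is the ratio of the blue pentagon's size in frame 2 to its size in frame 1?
0.7×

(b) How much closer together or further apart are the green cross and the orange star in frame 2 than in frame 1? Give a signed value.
-6

Distance in frame 1: 8. Distance in frame 2: 2.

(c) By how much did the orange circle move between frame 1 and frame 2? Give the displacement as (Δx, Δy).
(-4, 0)

The orange circle was at (7, 3) in frame 1 and (3, 3) in frame 2.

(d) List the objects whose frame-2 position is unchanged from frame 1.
the red triangle, the yellow circle, the pink circle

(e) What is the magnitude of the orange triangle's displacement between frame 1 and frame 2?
2

The orange triangle moved from (15, 2) to (16, 4), a distance of √(1² + 2²) ≈ 2.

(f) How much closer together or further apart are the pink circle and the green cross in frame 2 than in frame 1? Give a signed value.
-3

Distance in frame 1: 16. Distance in frame 2: 13.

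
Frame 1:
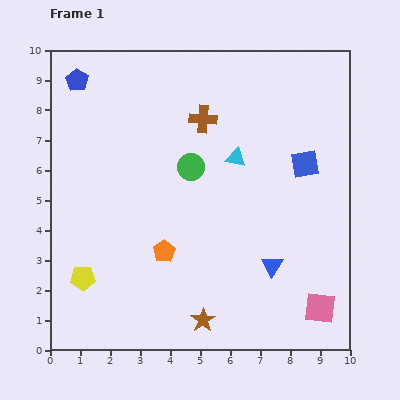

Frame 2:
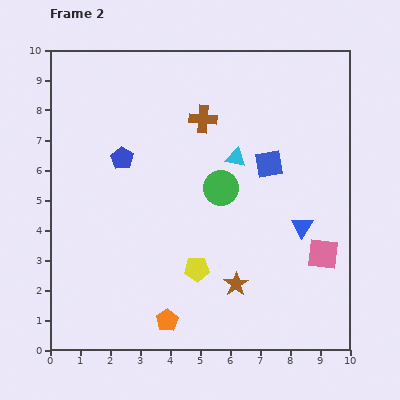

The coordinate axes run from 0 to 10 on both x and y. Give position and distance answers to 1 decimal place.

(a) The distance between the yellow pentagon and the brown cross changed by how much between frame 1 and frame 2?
-1.6

Distance in frame 1: 6.6. Distance in frame 2: 5.0.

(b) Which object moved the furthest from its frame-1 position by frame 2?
the yellow pentagon

(moved 3.8; next 3.0)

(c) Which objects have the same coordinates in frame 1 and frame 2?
the brown cross, the cyan triangle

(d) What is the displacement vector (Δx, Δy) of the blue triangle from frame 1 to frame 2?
(1.0, 1.3)

The blue triangle was at (7.4, 2.8) in frame 1 and (8.4, 4.1) in frame 2.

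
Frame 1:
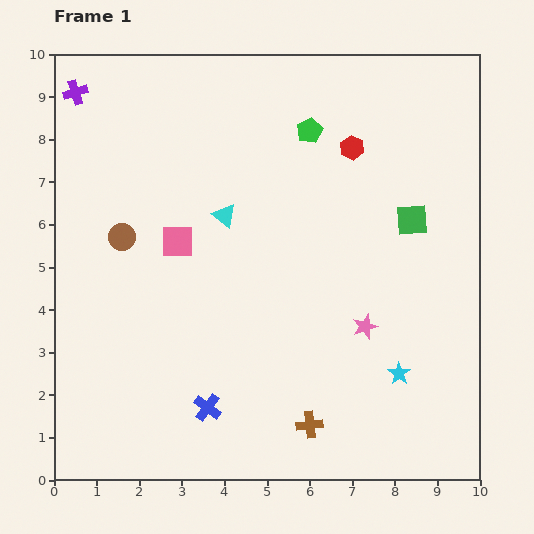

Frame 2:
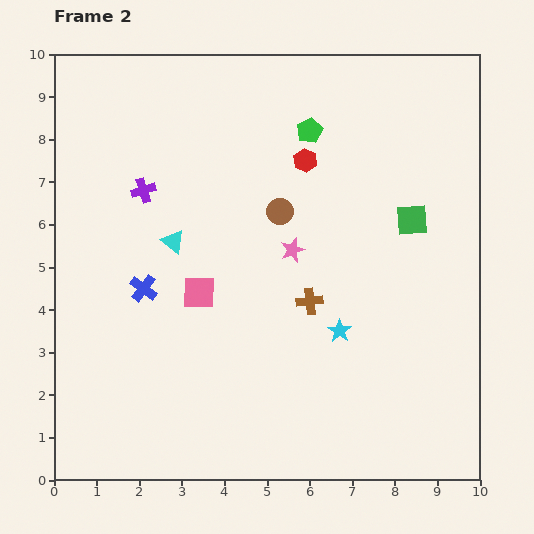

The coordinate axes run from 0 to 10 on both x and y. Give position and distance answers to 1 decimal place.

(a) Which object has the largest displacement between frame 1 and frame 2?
the brown circle

(moved 3.7; next 3.2)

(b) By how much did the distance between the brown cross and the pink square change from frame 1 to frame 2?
-2.7

Distance in frame 1: 5.3. Distance in frame 2: 2.6.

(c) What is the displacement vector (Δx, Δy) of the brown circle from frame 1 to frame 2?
(3.7, 0.6)

The brown circle was at (1.6, 5.7) in frame 1 and (5.3, 6.3) in frame 2.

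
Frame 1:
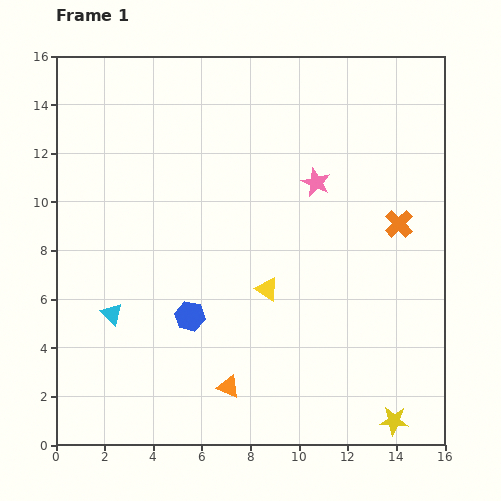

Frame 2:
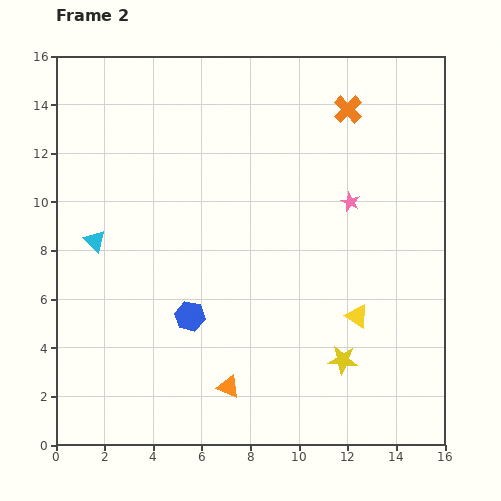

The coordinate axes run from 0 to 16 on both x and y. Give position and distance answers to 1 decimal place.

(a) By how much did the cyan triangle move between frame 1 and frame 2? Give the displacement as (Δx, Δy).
(-0.7, 3.0)

The cyan triangle was at (2.3, 5.4) in frame 1 and (1.6, 8.4) in frame 2.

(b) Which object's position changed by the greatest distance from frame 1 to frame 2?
the orange cross

(moved 5.1; next 3.9)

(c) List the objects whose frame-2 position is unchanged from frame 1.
the orange triangle, the blue hexagon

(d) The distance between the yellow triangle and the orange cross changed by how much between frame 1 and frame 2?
+2.5

Distance in frame 1: 6.0. Distance in frame 2: 8.5.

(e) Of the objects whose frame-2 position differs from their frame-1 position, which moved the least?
the pink star

(moved 1.6)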